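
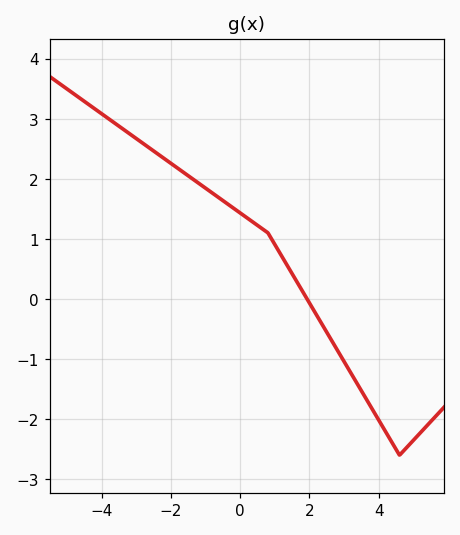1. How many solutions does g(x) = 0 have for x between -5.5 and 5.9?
1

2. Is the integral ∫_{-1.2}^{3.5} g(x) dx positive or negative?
positive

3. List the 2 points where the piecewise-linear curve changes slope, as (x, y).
(0.8, 1.1); (4.6, -2.6)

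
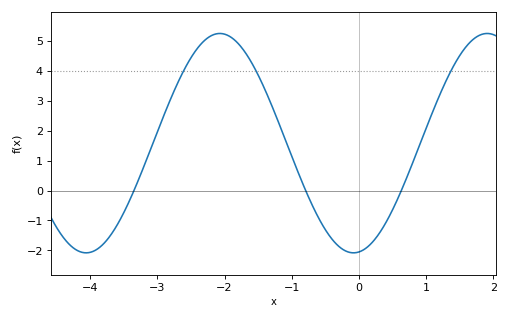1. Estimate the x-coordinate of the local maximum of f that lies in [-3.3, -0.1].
-2.1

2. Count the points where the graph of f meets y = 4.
3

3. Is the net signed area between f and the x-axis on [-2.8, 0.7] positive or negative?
positive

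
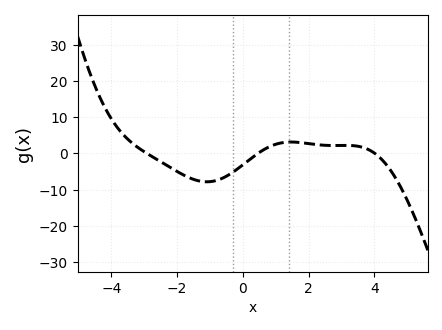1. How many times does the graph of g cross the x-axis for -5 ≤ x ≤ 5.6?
3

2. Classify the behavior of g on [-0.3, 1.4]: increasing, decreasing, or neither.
increasing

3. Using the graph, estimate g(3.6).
1.79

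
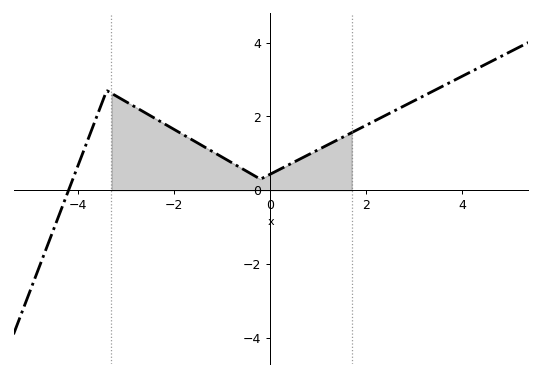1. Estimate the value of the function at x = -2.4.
1.95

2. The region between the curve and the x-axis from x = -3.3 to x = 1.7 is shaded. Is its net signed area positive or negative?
positive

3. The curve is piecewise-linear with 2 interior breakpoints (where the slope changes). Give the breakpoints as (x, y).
(-3.4, 2.7); (-0.2, 0.3)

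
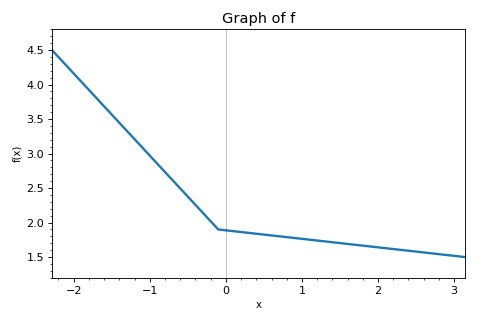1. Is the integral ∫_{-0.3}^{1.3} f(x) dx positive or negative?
positive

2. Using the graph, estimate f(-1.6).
3.7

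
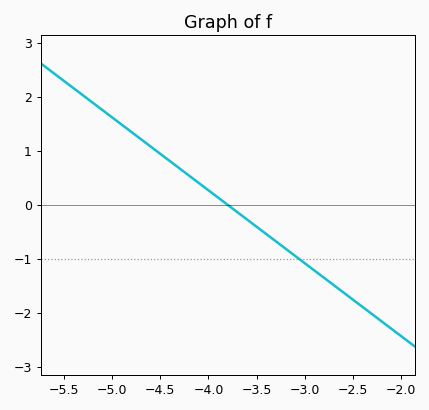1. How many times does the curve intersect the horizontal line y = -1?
1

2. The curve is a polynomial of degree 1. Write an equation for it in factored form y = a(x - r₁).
y = -1.35(x + 3.8)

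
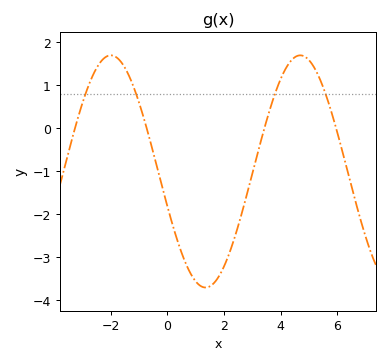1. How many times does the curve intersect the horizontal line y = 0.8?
4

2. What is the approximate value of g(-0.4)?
-0.8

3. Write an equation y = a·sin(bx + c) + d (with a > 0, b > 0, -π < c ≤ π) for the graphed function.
y = 2.7sin(0.94x - 2.8) - 1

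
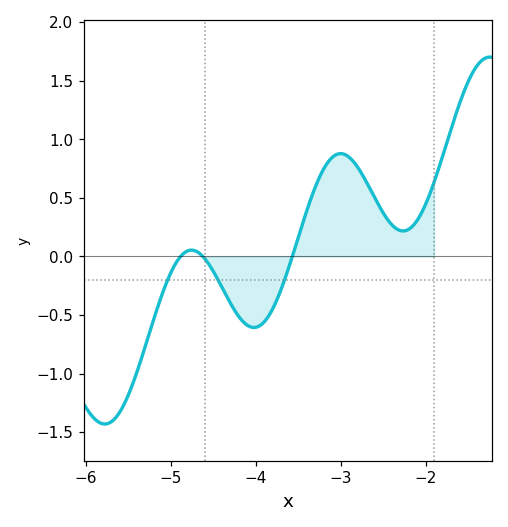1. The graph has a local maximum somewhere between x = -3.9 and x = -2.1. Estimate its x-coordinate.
-3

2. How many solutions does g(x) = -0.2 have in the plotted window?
3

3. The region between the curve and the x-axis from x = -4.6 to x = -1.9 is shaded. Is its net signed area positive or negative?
positive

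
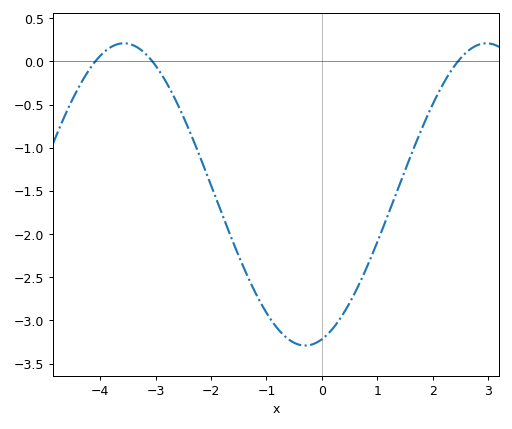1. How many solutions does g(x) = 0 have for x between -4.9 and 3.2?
3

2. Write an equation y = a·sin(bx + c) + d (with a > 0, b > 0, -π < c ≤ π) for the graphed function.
y = 1.75sin(0.96x - 1.28) - 1.54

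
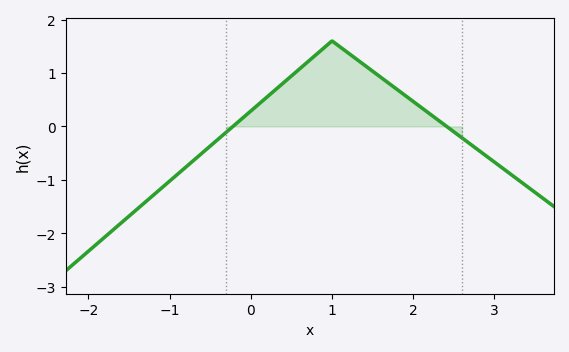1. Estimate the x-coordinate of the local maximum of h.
0.999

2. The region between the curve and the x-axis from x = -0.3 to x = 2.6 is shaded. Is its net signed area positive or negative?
positive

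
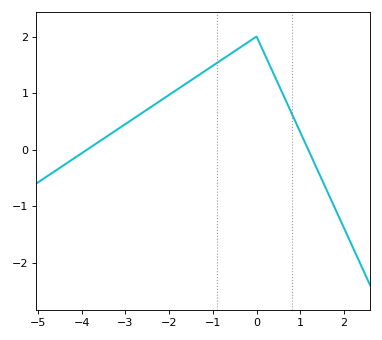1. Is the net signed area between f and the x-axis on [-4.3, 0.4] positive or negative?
positive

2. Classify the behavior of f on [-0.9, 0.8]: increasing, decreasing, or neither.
neither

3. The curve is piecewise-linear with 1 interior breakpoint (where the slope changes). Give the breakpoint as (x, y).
(0, 2)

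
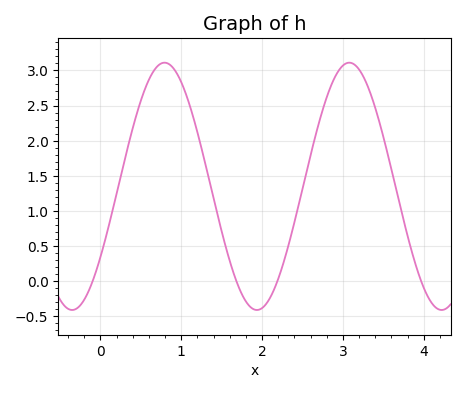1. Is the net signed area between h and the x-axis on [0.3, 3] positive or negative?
positive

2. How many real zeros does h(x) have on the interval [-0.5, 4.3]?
4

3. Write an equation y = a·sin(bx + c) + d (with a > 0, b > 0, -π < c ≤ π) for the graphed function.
y = 1.76sin(2.8x - 0.61) + 1.35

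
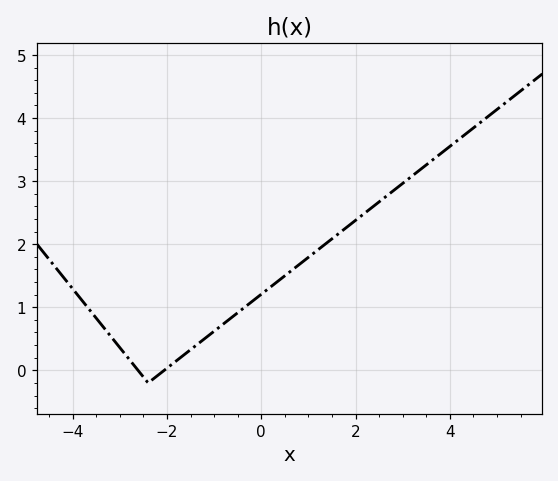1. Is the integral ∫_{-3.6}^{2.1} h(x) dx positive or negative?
positive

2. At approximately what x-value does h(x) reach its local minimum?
-2.4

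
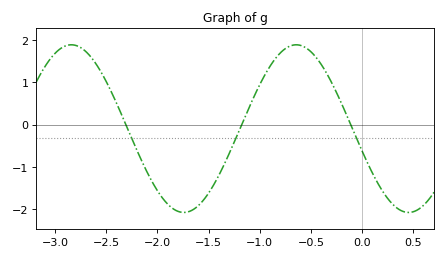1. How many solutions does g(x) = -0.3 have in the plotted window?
3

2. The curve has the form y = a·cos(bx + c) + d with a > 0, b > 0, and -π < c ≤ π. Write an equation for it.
y = 1.98cos(2.9x + 1.8) - 0.09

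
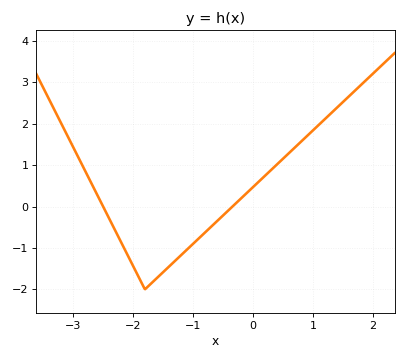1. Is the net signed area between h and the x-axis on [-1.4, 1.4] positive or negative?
positive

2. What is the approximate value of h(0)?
0.465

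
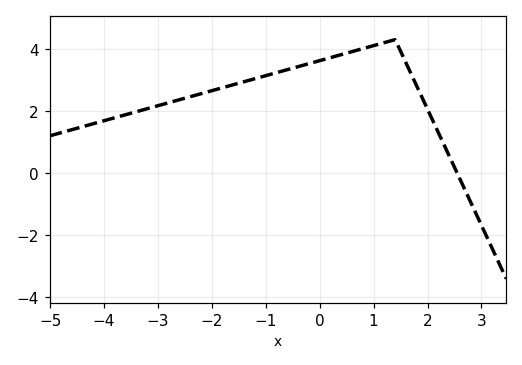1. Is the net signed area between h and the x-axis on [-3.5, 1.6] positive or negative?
positive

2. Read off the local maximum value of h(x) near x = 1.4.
4.2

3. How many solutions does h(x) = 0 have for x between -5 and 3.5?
1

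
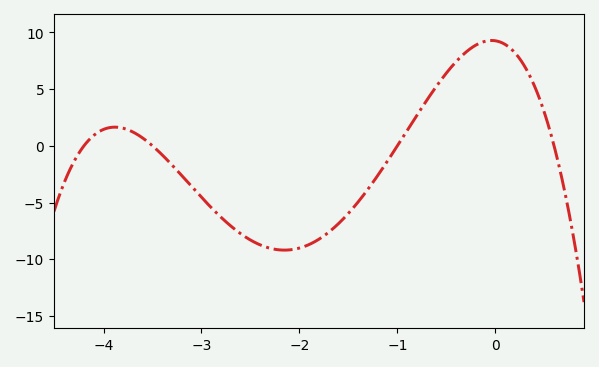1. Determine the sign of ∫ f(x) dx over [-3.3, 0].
negative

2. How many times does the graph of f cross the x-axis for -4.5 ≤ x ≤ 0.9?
4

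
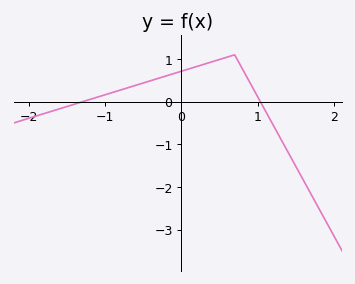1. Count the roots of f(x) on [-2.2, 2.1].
2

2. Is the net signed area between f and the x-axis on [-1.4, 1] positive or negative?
positive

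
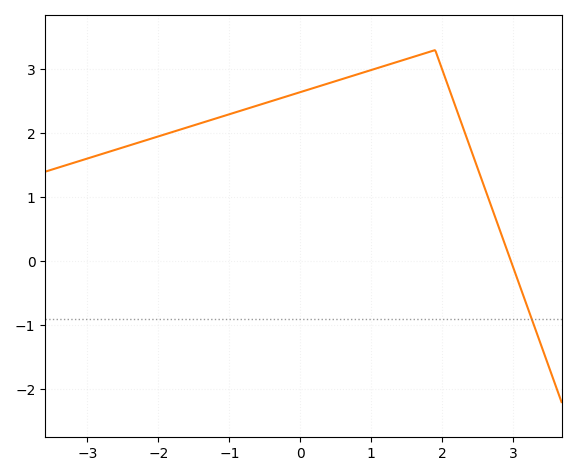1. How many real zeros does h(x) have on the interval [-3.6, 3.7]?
1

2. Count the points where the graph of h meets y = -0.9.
1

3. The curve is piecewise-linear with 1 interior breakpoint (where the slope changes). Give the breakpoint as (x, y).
(1.9, 3.3)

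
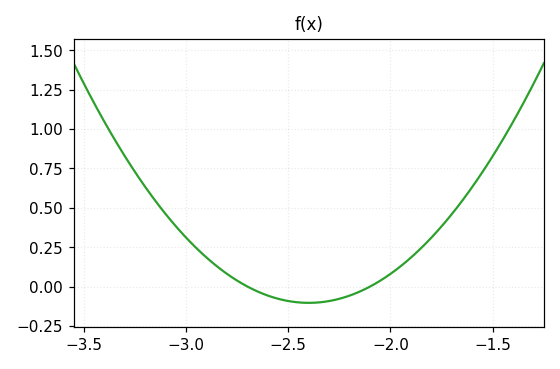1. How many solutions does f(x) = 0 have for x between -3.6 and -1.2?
2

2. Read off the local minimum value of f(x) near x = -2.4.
-0.104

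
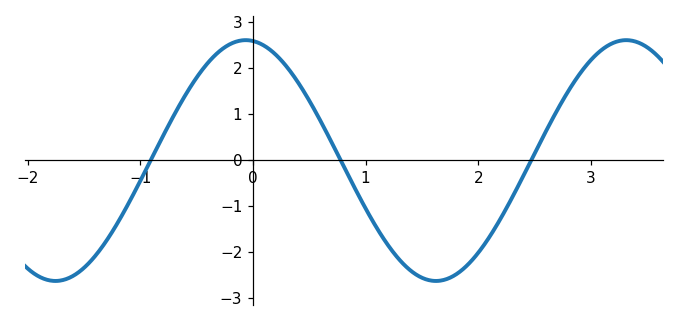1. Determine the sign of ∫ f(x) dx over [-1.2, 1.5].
positive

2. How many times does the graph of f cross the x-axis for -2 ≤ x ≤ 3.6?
3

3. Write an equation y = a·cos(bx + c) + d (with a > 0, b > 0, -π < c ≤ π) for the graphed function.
y = 2.62cos(1.86x + 0.12) - 0.02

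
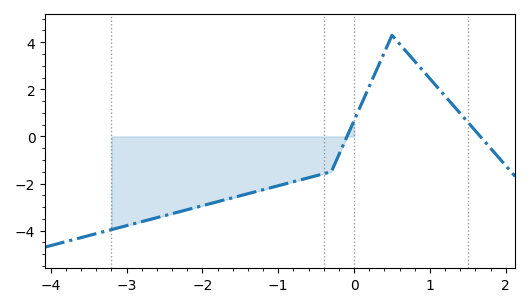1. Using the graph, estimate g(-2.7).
-3.6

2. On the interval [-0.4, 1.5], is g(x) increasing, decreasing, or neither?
neither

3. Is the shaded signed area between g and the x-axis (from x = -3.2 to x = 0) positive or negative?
negative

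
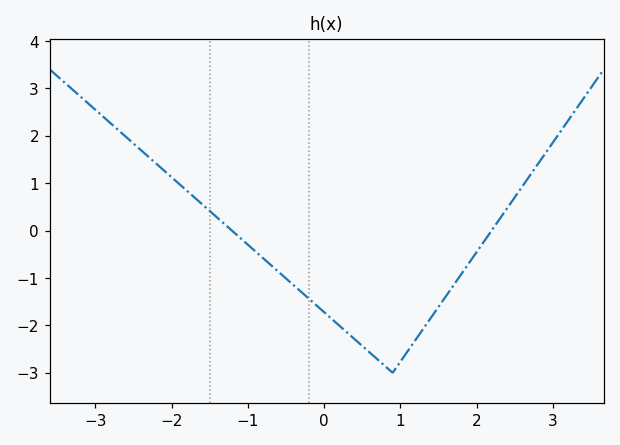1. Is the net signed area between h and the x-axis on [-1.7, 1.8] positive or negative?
negative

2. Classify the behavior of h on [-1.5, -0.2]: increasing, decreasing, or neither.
decreasing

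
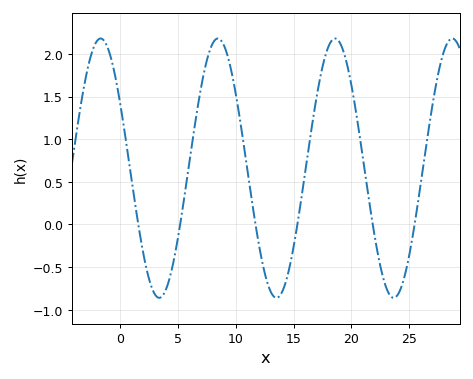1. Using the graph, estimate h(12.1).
-0.3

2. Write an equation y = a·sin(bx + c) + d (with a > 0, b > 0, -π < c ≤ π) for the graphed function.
y = 1.52sin(0.62x + 2.6) + 0.66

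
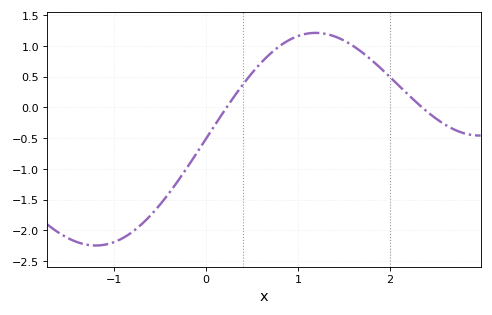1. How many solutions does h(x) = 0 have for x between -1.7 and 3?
2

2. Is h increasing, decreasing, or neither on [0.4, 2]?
neither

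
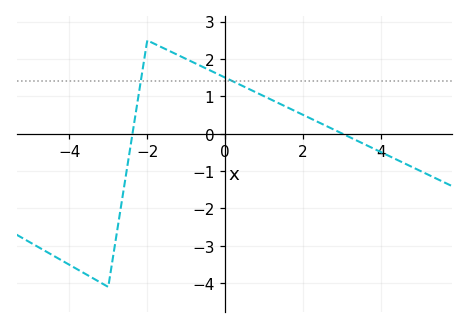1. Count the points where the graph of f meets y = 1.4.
2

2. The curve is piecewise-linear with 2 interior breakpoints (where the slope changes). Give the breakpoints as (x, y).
(-3, -4.1); (-2, 2.5)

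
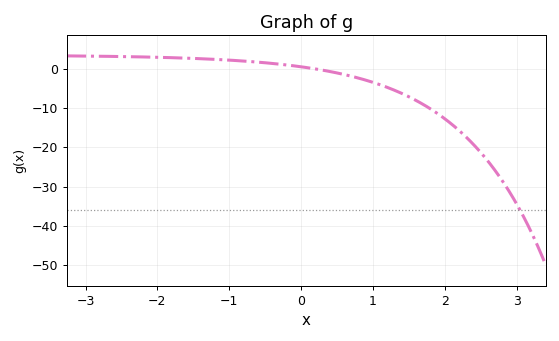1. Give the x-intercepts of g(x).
0.19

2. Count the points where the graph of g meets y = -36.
1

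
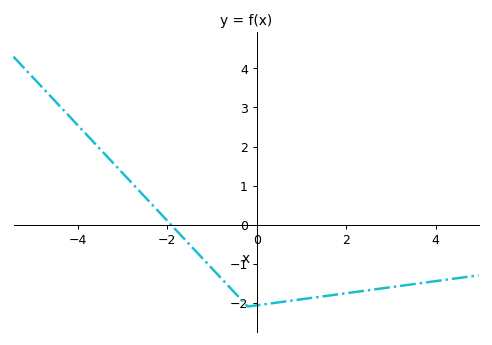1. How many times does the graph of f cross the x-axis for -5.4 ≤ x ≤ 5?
1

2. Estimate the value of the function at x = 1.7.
-1.8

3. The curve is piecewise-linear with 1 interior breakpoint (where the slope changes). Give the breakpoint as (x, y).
(-0.2, -2.1)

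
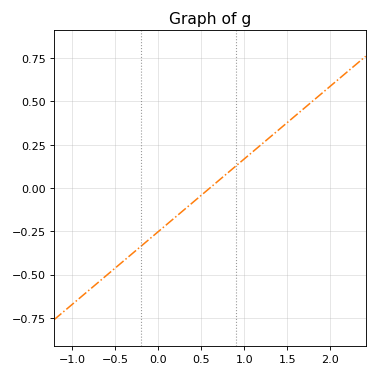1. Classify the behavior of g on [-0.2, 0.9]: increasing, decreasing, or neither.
increasing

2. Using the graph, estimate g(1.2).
0.252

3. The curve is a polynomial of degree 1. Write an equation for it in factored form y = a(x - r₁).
y = 0.42(x - 0.6)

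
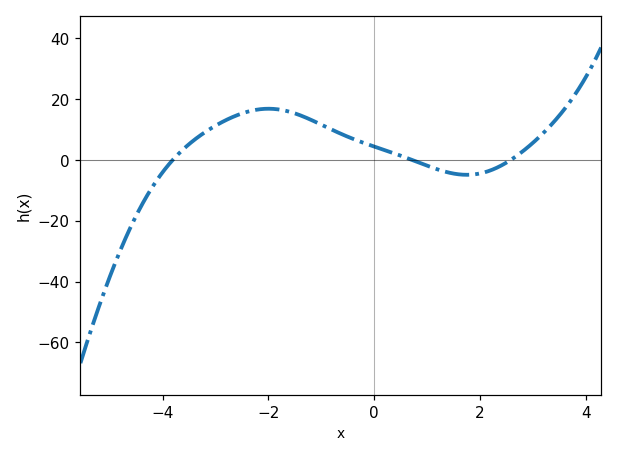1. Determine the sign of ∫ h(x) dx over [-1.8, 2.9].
positive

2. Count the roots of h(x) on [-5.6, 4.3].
3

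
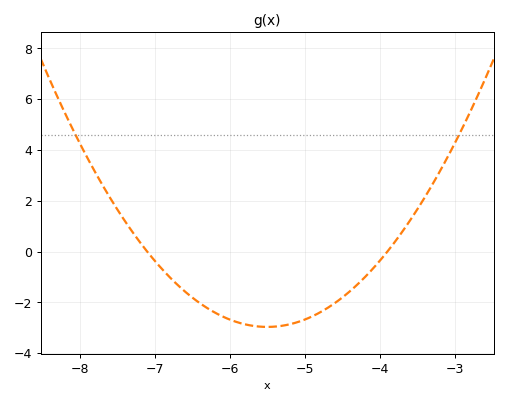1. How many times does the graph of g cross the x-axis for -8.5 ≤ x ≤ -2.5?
2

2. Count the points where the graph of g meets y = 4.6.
2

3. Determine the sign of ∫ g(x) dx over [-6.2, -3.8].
negative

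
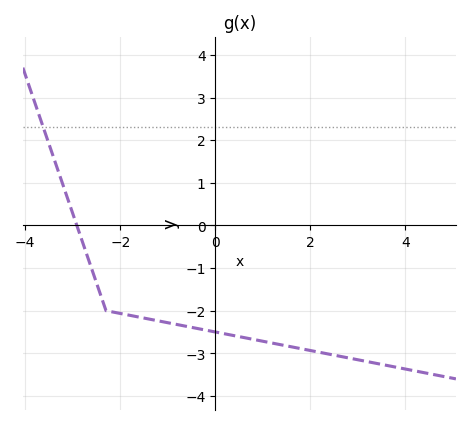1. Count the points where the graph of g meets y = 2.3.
1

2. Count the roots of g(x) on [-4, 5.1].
1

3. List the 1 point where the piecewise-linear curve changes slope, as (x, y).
(-2.3, -2)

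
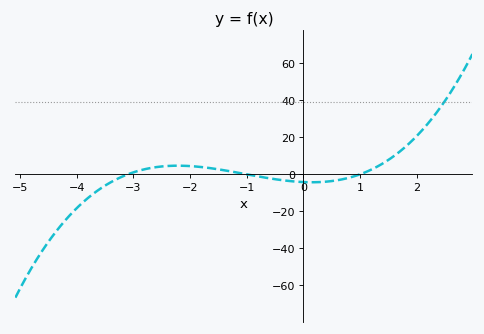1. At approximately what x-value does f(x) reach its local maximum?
-2.2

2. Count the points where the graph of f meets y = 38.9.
1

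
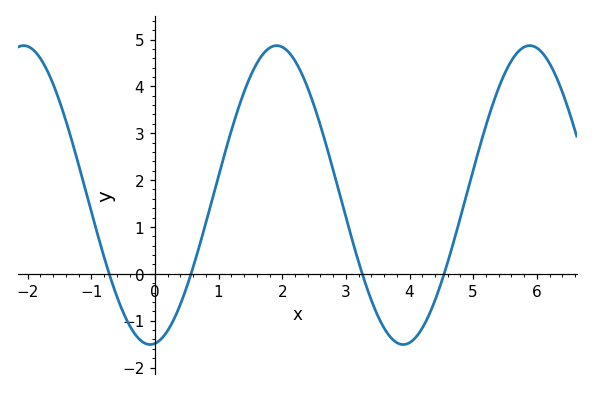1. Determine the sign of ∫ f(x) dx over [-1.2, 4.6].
positive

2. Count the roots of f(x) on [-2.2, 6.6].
4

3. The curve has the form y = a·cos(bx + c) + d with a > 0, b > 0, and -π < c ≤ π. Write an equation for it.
y = 3.19cos(1.6x - 3) + 1.68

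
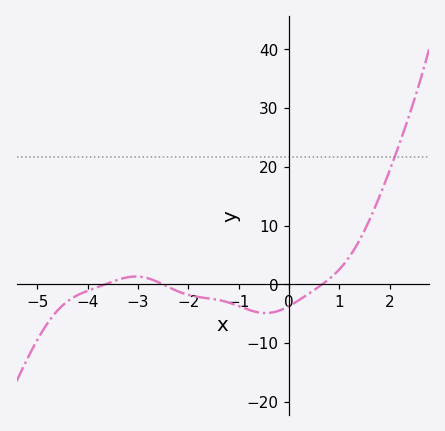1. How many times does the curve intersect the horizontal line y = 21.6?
1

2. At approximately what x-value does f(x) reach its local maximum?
-3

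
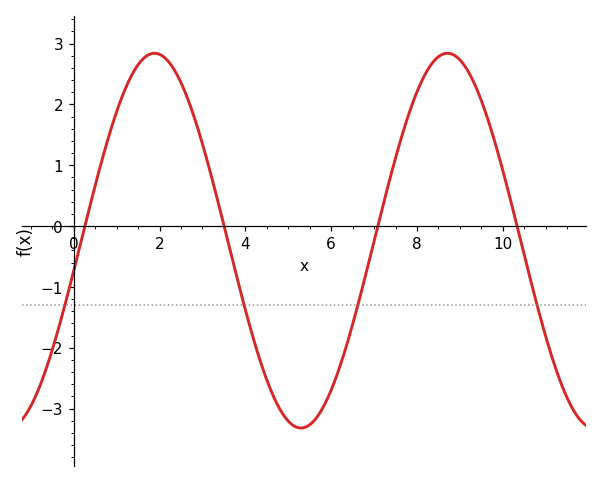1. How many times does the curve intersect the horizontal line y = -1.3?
4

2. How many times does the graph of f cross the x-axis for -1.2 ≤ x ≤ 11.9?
4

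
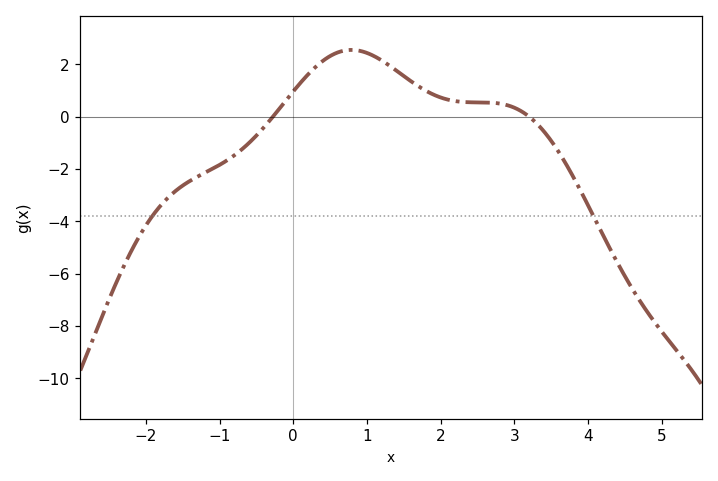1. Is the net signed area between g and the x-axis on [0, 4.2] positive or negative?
positive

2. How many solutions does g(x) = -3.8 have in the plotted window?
2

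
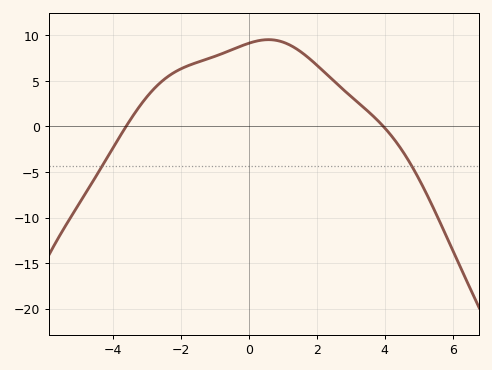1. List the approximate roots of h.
-3.6, 4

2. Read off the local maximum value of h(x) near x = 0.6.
9.5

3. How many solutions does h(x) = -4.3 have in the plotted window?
2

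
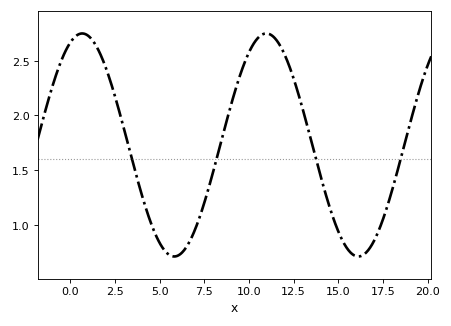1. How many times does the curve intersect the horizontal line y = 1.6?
4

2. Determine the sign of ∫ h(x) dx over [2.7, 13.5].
positive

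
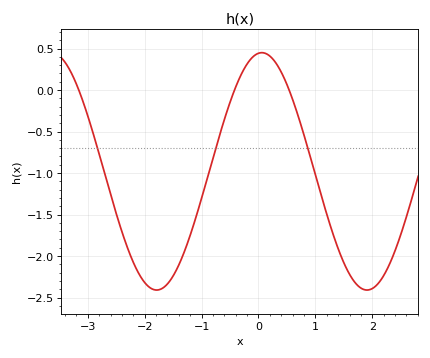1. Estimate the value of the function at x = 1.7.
-2.3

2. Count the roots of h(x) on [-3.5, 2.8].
3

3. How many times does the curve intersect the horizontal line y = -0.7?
3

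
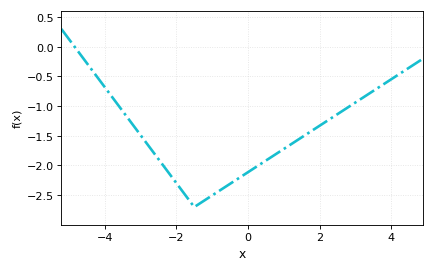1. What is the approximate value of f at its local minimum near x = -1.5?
-2.7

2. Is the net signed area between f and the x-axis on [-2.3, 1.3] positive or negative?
negative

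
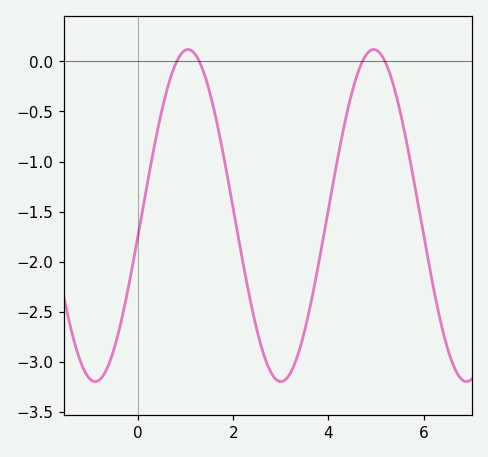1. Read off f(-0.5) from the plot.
-2.85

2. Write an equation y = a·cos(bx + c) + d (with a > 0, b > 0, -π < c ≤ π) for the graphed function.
y = 1.66cos(1.6x - 1.7) - 1.54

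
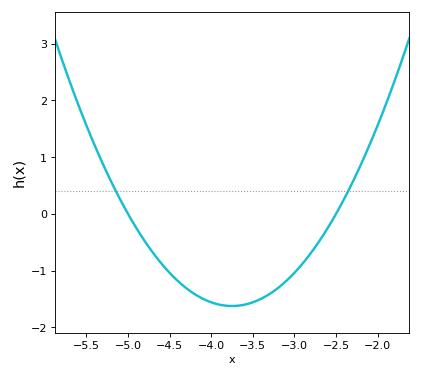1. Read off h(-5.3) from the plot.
0.874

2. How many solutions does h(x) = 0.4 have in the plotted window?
2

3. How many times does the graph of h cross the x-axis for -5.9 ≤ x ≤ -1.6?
2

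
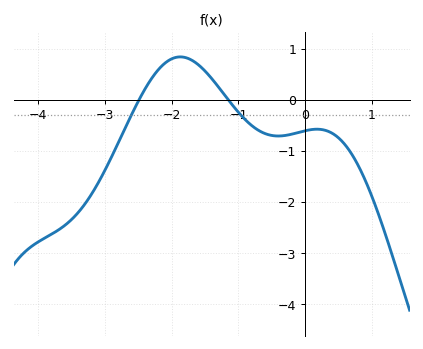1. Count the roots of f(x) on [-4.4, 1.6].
2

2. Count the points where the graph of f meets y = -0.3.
2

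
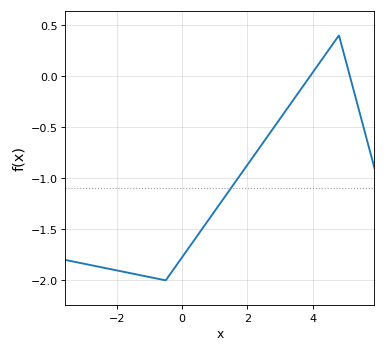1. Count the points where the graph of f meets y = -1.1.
1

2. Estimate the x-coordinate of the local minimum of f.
-0.504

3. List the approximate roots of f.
3.92, 5.13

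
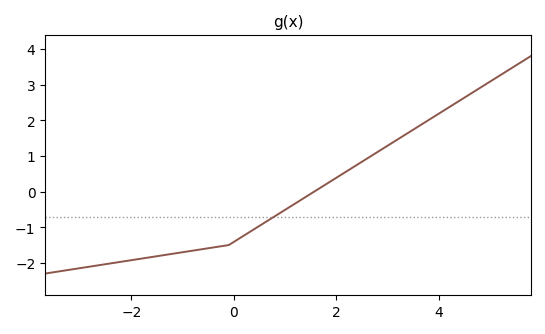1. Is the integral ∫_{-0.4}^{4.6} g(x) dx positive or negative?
positive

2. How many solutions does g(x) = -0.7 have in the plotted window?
1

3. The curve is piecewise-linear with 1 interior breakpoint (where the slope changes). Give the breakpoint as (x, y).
(-0.1, -1.5)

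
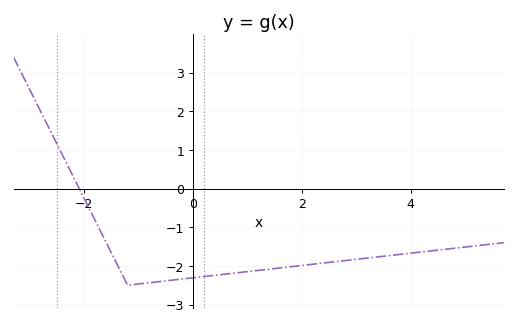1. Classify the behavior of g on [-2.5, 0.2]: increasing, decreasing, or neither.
neither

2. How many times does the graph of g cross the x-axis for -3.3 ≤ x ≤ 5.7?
1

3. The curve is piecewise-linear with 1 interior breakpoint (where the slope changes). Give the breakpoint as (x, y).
(-1.2, -2.5)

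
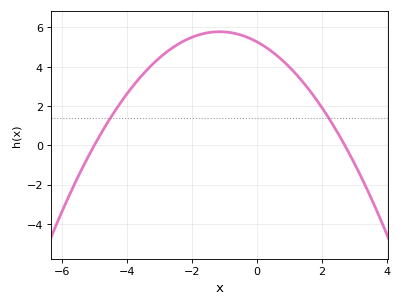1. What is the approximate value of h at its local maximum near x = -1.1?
5.78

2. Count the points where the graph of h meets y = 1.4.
2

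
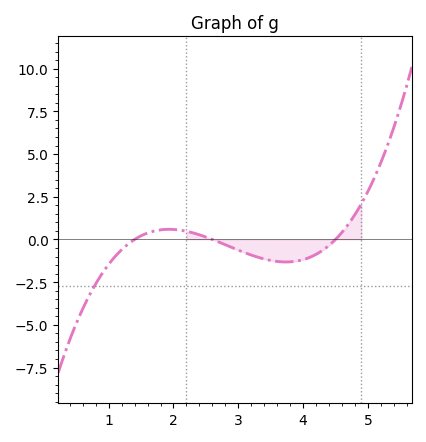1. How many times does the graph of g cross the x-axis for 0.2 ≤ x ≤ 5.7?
3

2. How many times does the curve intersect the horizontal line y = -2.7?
1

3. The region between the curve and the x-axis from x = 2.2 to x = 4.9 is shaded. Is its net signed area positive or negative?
negative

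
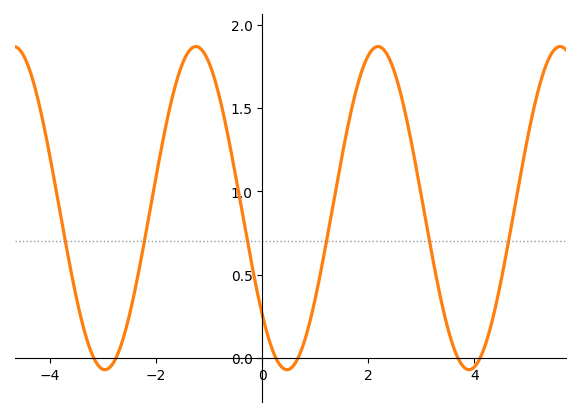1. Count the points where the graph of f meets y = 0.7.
6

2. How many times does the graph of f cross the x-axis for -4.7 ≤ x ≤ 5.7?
6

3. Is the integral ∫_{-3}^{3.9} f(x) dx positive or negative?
positive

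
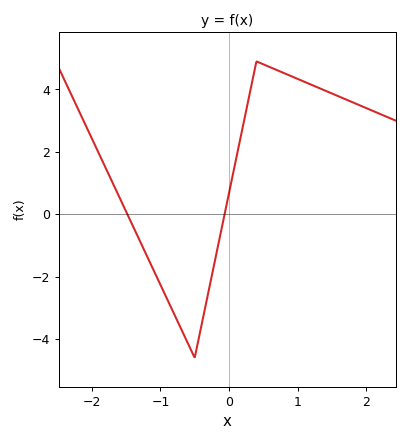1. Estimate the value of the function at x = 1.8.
3.59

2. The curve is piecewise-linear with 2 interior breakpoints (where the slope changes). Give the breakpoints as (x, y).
(-0.5, -4.6); (0.4, 4.9)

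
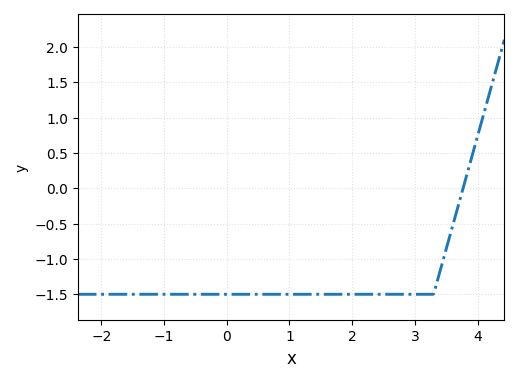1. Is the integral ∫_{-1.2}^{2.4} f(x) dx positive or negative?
negative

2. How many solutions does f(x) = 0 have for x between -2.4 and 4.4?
1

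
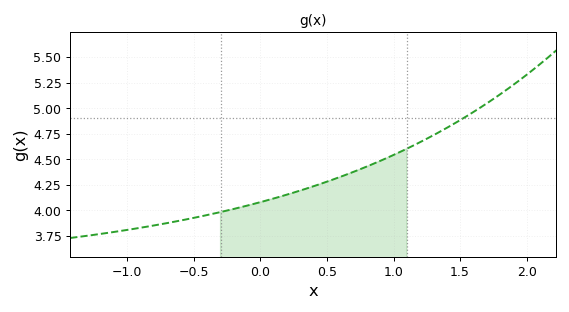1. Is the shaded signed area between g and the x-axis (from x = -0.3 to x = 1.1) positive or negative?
positive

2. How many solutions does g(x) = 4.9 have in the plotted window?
1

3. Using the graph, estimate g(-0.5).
3.93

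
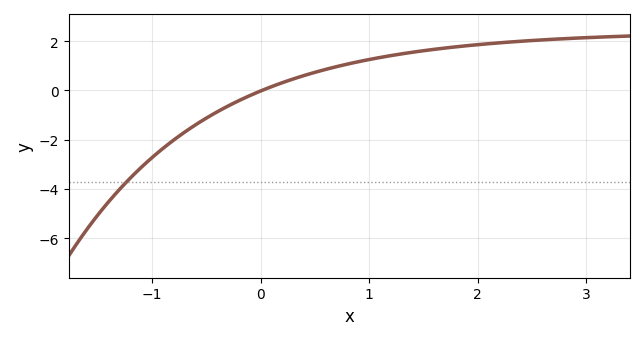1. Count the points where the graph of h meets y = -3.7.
1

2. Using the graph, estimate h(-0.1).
-0.2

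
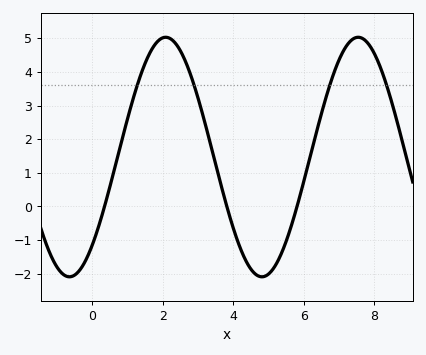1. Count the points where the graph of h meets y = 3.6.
4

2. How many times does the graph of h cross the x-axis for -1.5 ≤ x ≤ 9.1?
3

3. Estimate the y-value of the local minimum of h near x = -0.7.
-2.09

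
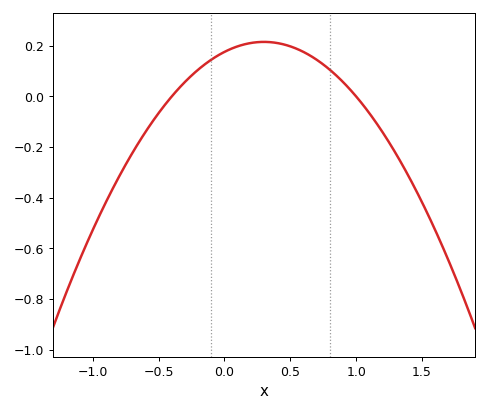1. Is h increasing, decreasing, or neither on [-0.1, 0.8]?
neither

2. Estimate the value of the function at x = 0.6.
0.176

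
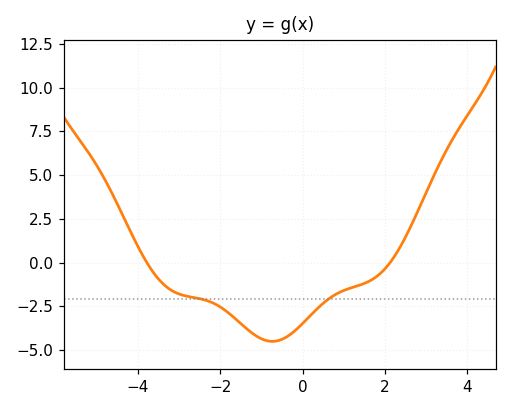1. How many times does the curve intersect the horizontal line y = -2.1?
2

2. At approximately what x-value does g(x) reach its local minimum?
-0.735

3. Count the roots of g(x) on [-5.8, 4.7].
2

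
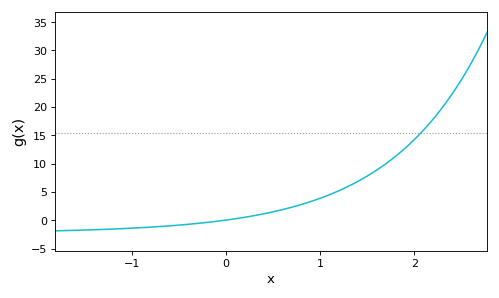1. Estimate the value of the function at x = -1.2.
-1.5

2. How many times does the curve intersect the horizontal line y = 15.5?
1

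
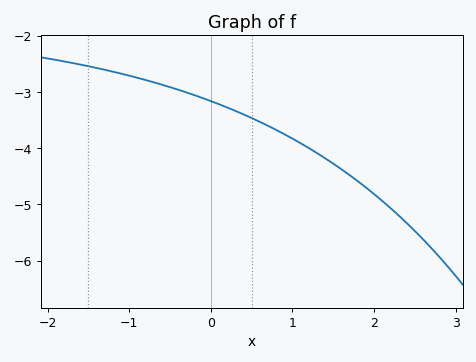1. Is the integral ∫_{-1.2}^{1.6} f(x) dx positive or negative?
negative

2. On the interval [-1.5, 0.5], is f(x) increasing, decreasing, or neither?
decreasing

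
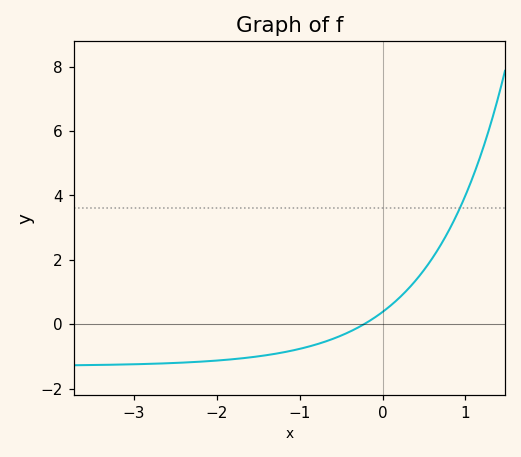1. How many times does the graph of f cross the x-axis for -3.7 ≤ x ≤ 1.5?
1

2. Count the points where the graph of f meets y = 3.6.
1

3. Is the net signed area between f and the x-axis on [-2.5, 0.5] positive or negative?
negative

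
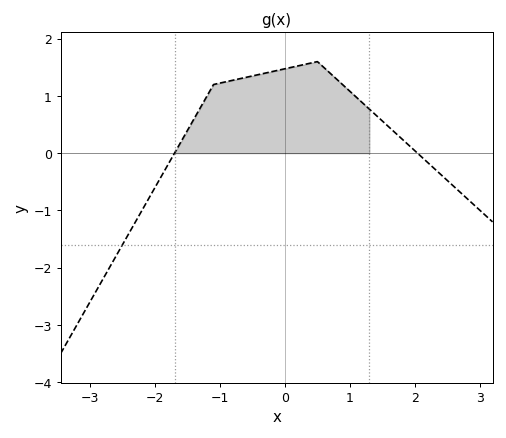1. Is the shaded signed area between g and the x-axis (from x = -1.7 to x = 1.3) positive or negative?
positive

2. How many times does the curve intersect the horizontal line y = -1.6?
1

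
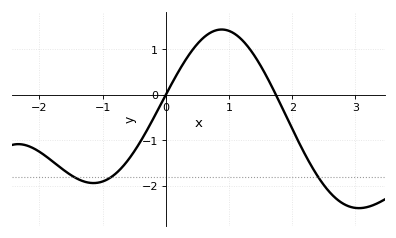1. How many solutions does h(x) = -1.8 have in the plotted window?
3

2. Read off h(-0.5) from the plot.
-1.2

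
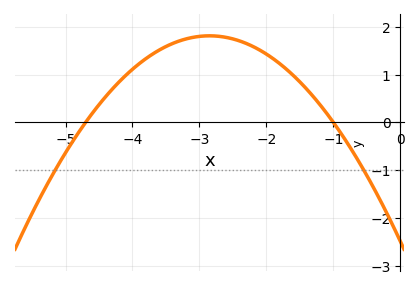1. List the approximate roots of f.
-4.7, -1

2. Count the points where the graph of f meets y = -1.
2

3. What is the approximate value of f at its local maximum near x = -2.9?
1.8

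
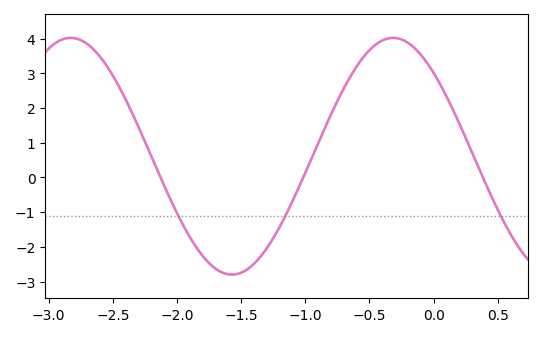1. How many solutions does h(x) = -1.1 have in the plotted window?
3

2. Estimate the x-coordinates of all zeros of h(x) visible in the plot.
-2.13, -1.02, 0.385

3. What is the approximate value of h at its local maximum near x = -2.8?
4.02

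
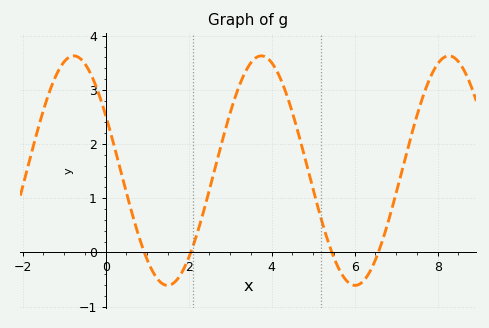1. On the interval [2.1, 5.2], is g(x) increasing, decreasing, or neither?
neither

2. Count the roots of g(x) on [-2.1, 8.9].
4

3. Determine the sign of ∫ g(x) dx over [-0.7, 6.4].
positive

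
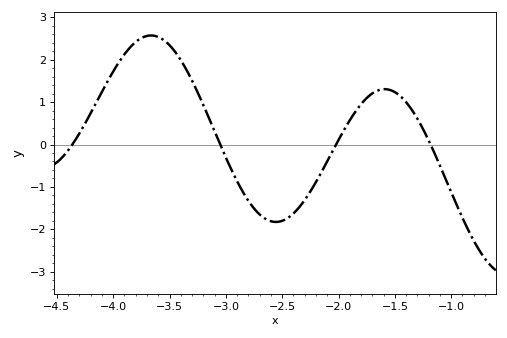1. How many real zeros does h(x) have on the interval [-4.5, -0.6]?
4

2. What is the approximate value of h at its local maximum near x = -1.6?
1.3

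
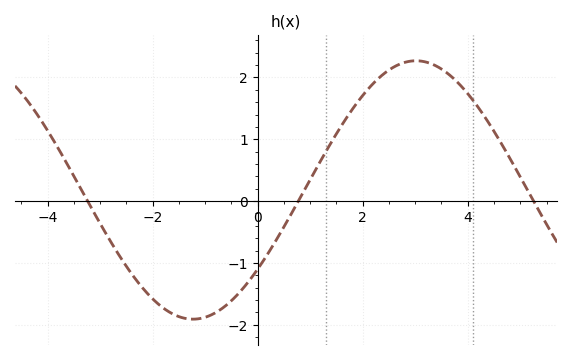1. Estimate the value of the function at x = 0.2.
-0.8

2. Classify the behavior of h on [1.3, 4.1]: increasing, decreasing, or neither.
neither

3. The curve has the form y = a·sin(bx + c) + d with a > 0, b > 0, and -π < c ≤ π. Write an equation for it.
y = 2.09sin(0.74x - 0.66) + 0.18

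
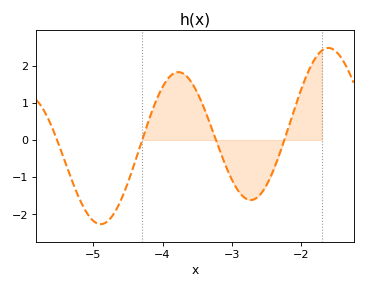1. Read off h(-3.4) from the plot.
0.9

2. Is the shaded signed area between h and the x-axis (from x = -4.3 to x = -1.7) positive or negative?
positive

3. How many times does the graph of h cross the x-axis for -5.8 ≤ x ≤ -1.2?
4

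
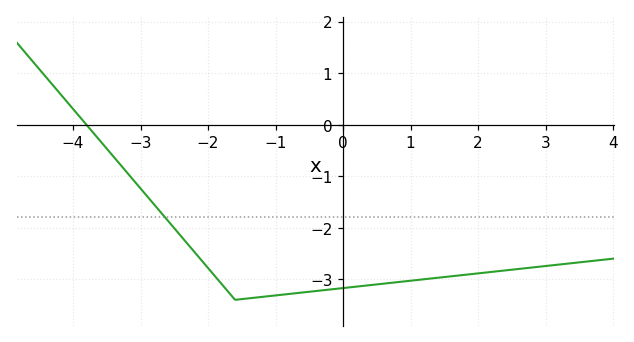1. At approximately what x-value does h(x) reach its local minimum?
-1.6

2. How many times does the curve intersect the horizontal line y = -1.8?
1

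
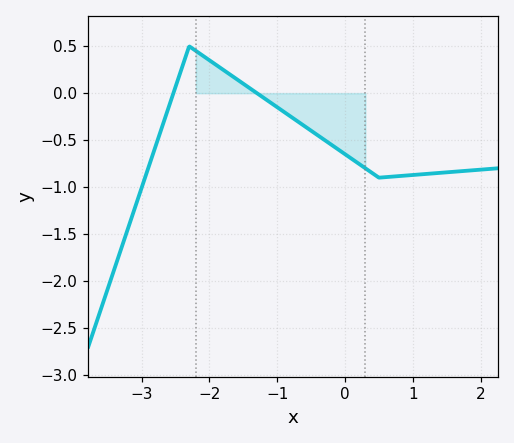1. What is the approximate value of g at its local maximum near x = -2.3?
0.499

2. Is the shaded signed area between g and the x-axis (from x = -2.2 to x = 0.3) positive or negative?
negative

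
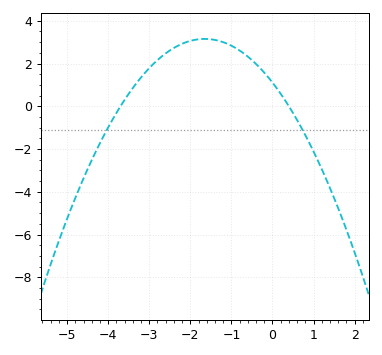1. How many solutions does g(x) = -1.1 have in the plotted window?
2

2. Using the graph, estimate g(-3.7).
0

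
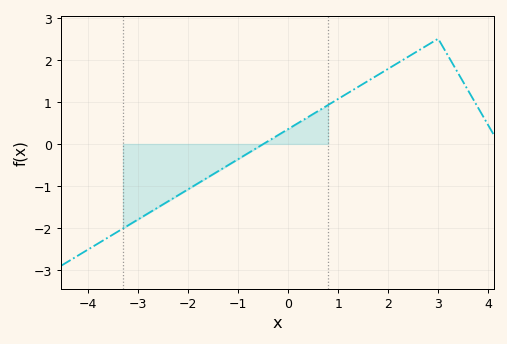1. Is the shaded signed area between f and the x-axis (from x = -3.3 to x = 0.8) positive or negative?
negative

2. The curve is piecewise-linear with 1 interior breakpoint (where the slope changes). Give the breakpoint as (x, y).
(3, 2.5)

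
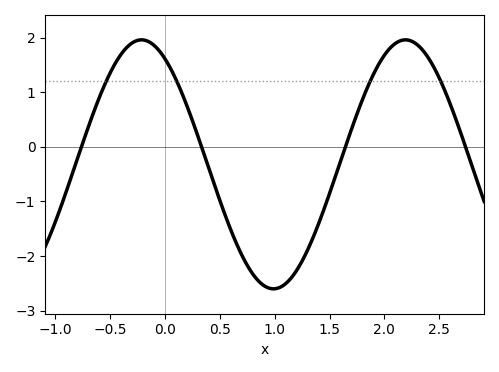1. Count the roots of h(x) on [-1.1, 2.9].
4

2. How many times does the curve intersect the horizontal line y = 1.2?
4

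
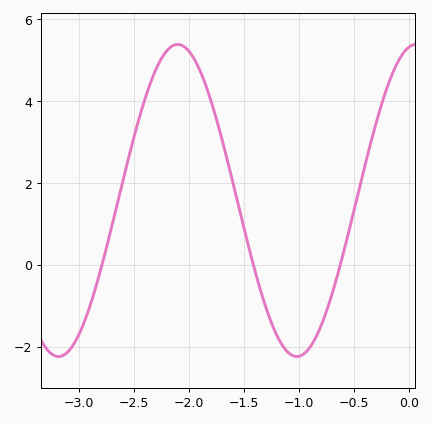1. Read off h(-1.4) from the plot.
-0.2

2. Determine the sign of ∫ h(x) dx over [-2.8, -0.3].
positive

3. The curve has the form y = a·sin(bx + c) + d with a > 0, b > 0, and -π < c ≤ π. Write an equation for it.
y = 3.81sin(2.9x + 1.4) + 1.58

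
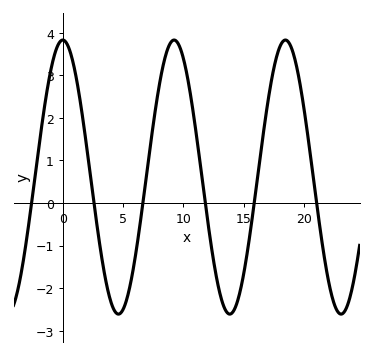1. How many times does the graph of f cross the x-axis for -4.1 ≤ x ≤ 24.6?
6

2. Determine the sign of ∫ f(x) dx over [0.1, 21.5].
positive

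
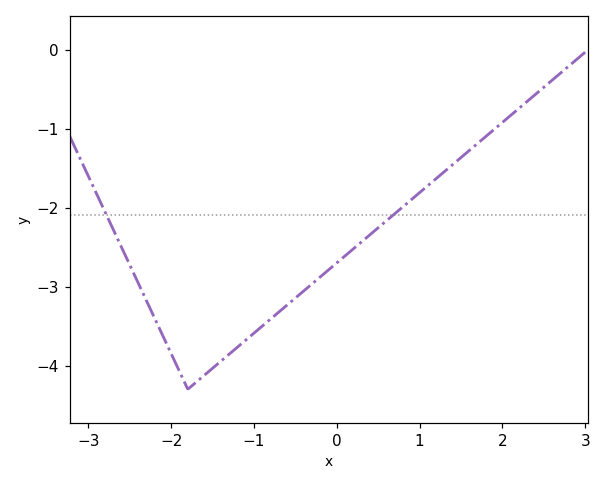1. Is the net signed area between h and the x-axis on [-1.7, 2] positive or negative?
negative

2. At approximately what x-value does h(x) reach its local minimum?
-1.8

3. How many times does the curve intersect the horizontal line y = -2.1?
2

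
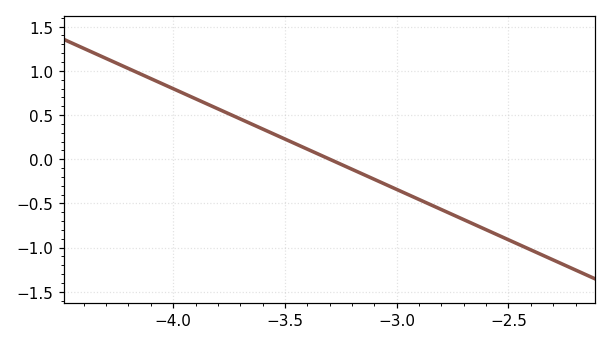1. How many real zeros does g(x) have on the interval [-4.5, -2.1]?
1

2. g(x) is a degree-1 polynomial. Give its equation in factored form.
y = -1.14(x + 3.3)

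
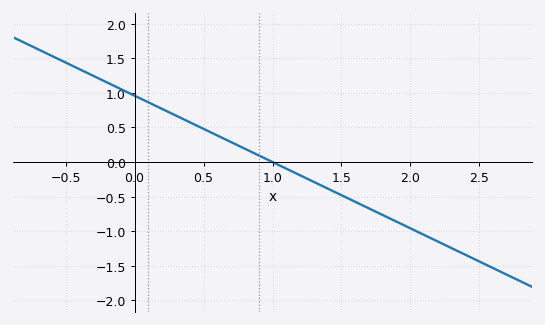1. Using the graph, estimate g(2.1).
-1.06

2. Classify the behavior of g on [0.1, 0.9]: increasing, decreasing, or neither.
decreasing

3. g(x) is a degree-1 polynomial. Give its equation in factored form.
y = -0.96(x - 1)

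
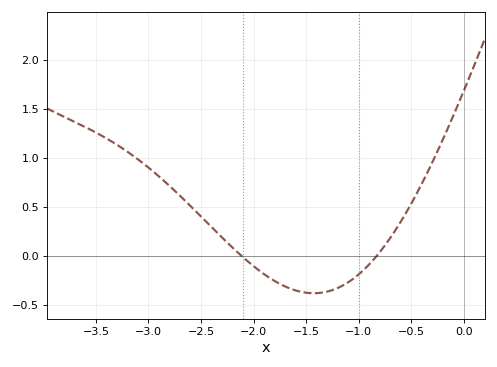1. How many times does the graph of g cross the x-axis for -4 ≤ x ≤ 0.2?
2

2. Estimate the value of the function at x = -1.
-0.192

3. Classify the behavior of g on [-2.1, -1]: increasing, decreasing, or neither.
neither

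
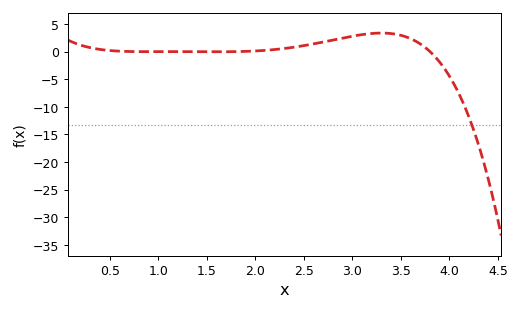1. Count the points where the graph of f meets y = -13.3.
1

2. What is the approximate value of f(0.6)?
0.084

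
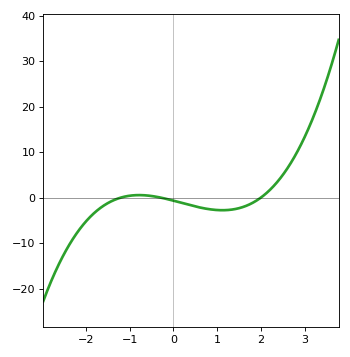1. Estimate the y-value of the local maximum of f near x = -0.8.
1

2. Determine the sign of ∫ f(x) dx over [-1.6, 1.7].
negative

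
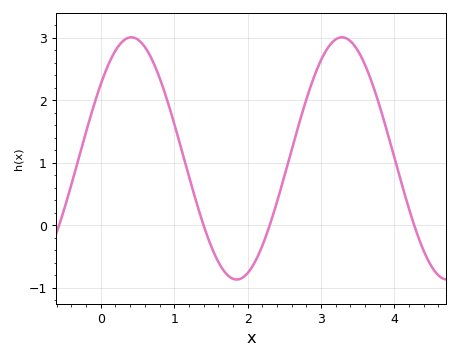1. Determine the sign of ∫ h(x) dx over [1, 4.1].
positive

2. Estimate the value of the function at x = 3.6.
2.57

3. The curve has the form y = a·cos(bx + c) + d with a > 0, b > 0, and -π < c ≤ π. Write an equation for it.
y = 1.94cos(2.19x - 0.912) + 1.07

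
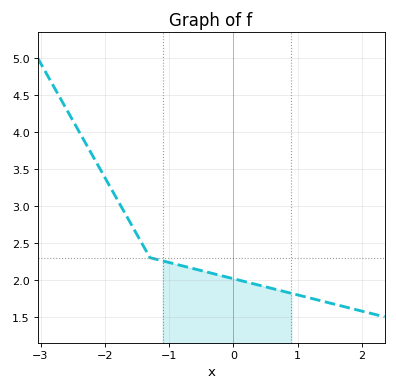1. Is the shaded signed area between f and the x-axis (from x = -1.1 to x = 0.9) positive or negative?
positive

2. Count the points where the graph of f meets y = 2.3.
1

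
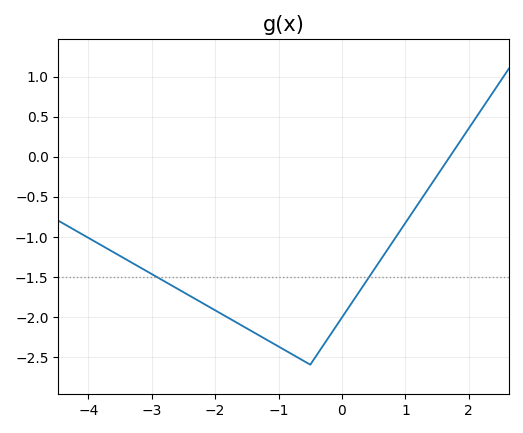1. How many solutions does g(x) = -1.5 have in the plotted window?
2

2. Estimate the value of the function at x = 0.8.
-1.06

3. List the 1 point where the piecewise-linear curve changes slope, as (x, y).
(-0.5, -2.6)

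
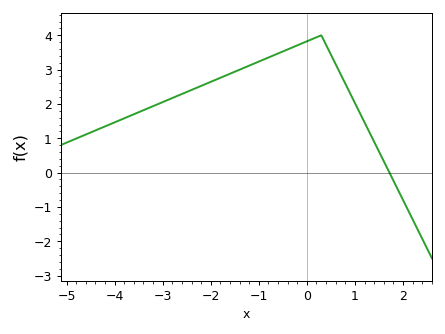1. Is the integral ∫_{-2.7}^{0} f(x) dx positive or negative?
positive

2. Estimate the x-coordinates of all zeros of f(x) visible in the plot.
1.8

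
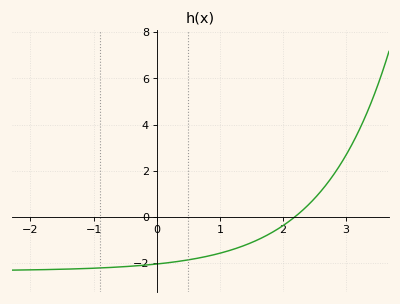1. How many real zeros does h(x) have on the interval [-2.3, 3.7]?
1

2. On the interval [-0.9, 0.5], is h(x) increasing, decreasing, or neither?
increasing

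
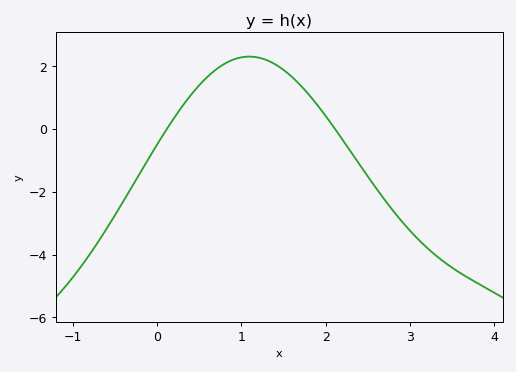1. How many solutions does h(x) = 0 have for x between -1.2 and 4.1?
2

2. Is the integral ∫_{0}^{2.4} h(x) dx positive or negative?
positive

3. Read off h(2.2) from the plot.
-0.336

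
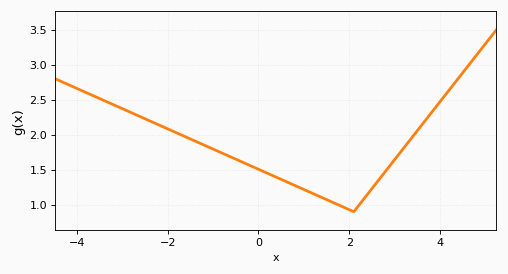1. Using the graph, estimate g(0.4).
1.39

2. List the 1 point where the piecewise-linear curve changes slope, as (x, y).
(2.1, 0.9)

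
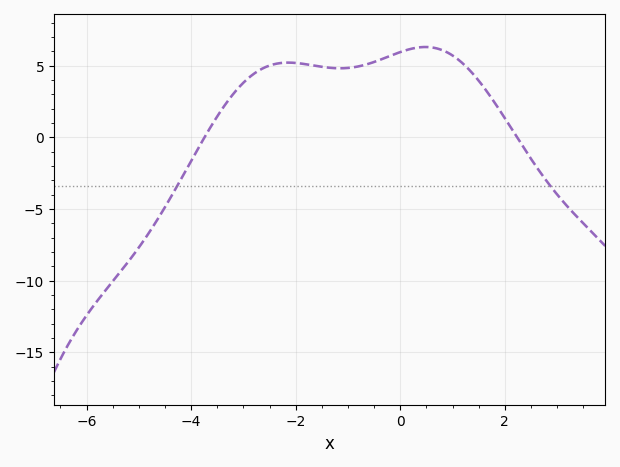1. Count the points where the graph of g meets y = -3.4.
2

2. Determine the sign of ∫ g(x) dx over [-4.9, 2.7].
positive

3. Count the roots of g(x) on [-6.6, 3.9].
2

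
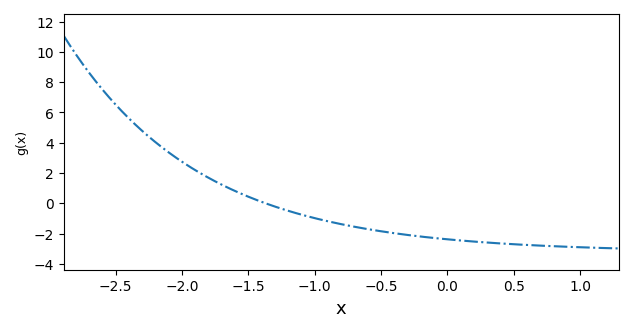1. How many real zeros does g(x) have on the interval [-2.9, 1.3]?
1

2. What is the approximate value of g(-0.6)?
-1.6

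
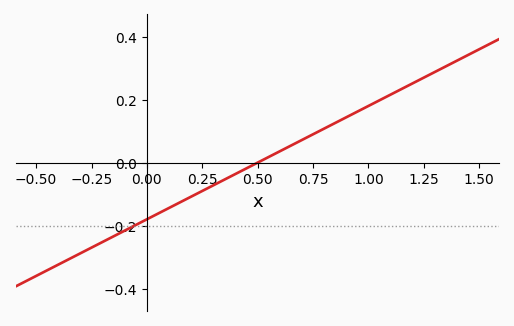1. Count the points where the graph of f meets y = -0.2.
1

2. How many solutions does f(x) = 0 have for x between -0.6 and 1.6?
1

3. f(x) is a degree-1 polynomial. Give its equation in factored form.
y = 0.36(x - 0.5)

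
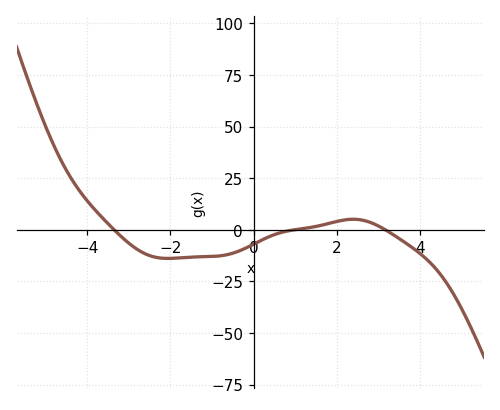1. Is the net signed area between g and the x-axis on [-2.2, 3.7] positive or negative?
negative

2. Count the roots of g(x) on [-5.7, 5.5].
3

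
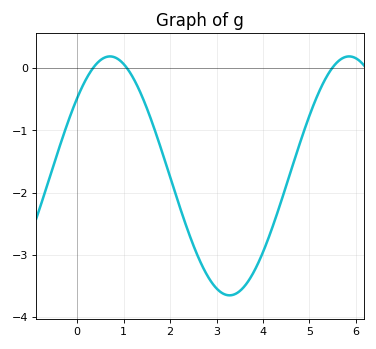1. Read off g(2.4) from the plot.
-2.6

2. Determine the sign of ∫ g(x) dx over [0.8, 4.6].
negative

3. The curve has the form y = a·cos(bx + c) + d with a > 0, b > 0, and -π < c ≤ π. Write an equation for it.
y = 1.92cos(1.2x - 0.86) - 1.73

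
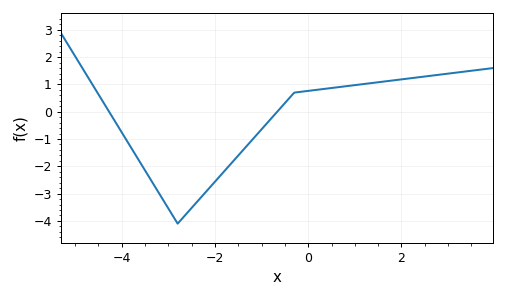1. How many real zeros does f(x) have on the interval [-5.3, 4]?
2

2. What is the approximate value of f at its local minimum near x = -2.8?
-4.1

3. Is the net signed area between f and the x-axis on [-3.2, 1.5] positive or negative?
negative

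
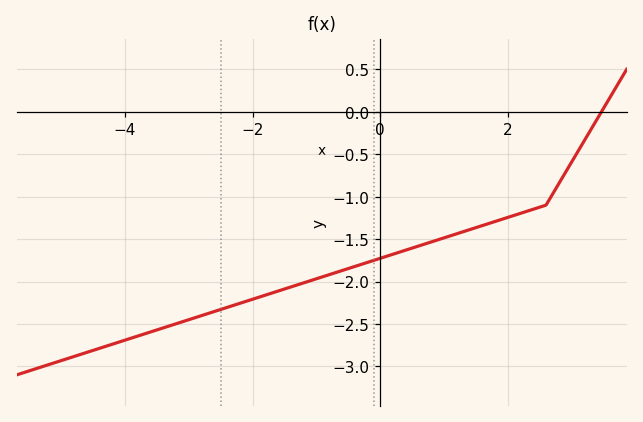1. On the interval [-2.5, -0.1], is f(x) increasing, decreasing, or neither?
increasing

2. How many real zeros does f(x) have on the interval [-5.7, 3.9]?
1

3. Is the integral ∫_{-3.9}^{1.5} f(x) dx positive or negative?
negative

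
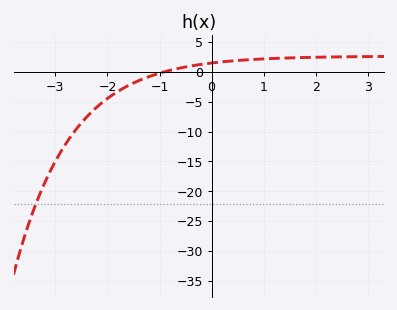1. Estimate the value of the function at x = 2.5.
2.5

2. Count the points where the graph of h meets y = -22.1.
1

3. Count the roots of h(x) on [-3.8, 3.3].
1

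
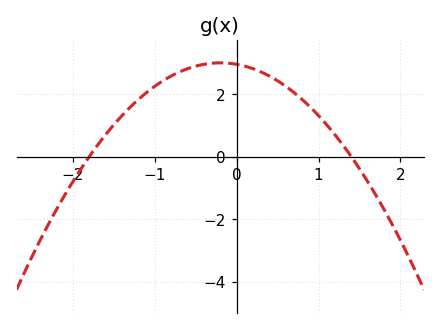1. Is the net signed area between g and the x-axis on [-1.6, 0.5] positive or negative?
positive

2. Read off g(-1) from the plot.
2.2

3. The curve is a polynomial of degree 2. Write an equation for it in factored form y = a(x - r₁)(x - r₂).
y = -1.17(x + 1.8)(x - 1.4)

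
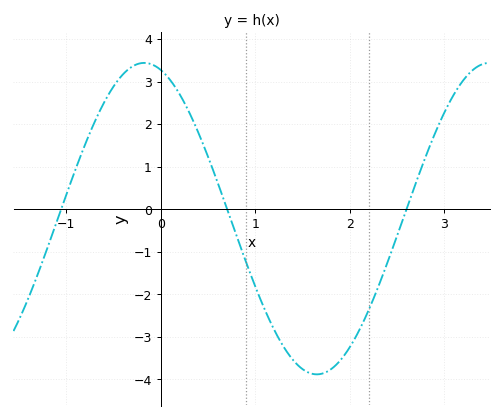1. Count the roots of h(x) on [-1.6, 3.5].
3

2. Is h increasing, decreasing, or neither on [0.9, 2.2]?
neither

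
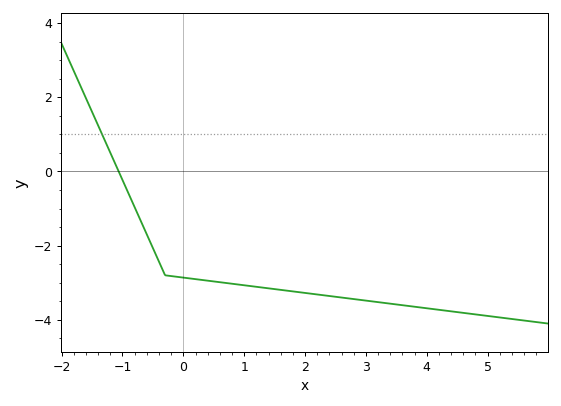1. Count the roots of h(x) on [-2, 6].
1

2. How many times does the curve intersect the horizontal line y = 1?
1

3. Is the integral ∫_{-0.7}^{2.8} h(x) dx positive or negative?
negative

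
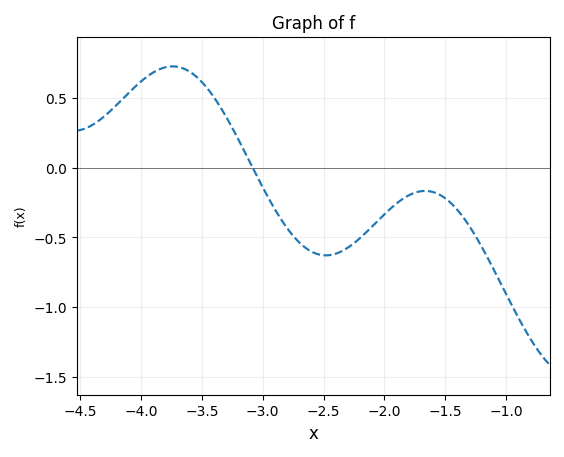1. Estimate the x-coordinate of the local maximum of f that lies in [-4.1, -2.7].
-3.74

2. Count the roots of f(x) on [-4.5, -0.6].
1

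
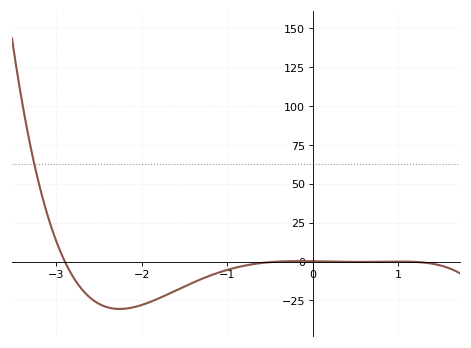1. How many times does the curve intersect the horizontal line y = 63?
1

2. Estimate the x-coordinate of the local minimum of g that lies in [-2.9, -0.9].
-2.26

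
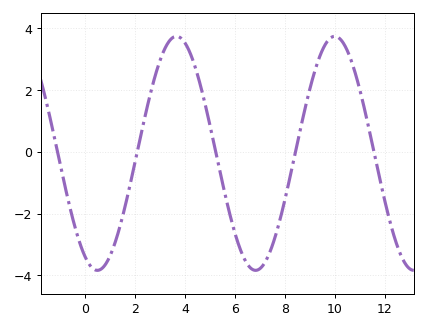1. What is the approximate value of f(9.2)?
2.62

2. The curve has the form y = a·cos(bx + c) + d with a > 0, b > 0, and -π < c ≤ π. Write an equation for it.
y = 3.79cos(0.99x + 2.67) - 0.05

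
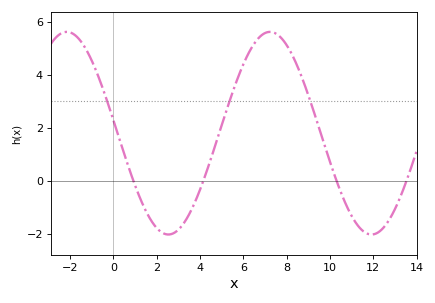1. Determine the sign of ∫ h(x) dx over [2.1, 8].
positive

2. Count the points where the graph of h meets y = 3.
3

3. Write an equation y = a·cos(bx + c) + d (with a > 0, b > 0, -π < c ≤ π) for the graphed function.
y = 3.83cos(0.67x + 1.4) + 1.8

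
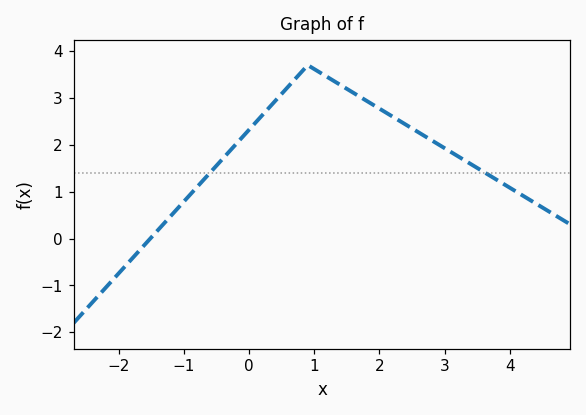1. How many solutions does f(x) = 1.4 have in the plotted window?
2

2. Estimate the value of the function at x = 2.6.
2.27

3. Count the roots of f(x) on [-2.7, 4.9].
1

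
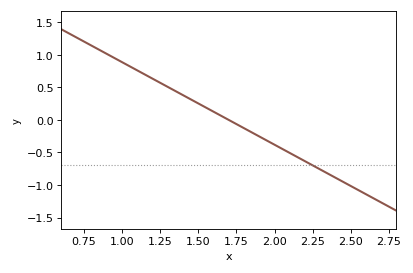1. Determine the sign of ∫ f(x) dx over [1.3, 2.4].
negative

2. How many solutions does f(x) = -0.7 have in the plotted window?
1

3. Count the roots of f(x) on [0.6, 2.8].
1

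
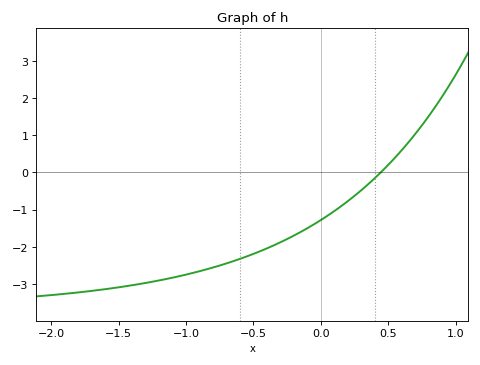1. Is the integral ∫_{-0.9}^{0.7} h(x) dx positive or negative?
negative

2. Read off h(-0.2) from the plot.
-1.7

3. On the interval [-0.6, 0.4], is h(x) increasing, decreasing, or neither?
increasing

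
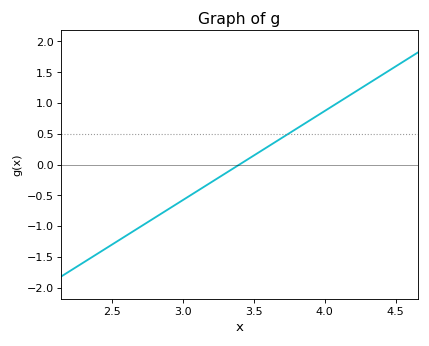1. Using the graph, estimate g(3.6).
0.3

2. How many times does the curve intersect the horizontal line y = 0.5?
1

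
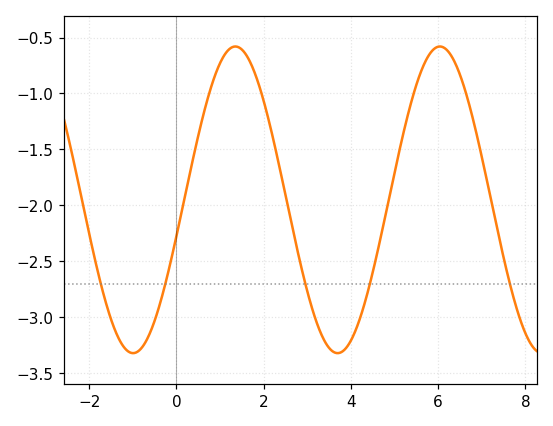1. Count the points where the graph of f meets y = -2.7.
5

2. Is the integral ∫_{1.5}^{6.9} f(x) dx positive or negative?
negative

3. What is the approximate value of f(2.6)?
-2.09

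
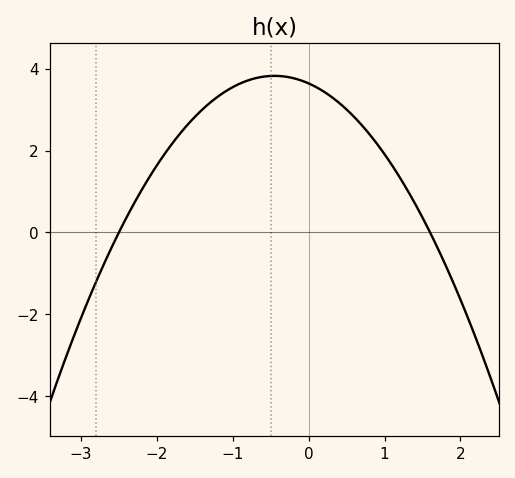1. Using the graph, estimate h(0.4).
3.17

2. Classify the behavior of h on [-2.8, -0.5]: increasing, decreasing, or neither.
increasing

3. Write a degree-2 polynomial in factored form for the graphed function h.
y = -0.91(x + 2.5)(x - 1.6)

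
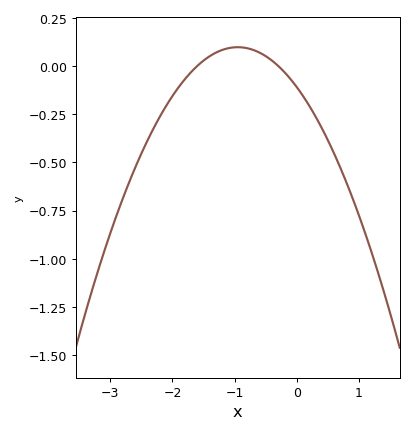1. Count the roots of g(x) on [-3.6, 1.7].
2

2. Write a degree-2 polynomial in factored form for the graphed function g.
y = -0.23(x + 1.6)(x + 0.3)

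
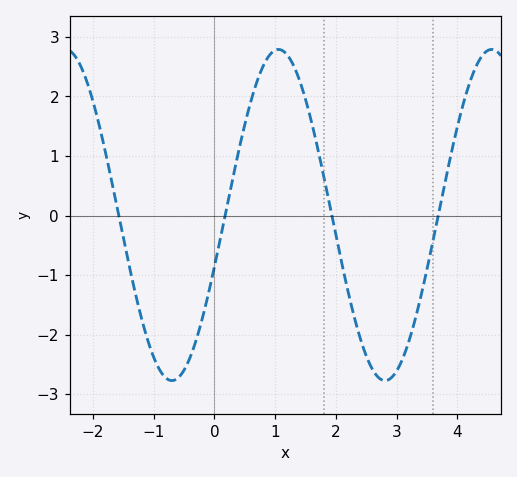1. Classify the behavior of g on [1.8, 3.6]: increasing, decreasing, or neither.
neither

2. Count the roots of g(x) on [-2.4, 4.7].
4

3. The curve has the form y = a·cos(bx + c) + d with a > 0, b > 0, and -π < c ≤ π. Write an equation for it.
y = 2.78cos(1.8x - 1.9) + 0.01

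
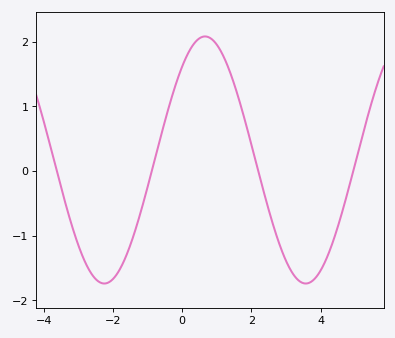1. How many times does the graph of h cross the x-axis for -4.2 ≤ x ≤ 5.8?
4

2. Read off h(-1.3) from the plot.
-0.819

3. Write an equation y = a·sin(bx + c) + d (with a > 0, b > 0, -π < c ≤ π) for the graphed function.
y = 1.91sin(1.08x + 0.86) + 0.17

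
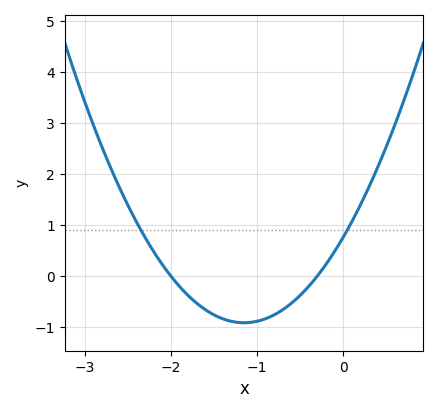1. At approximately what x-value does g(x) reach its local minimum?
-1.1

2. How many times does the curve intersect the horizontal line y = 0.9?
2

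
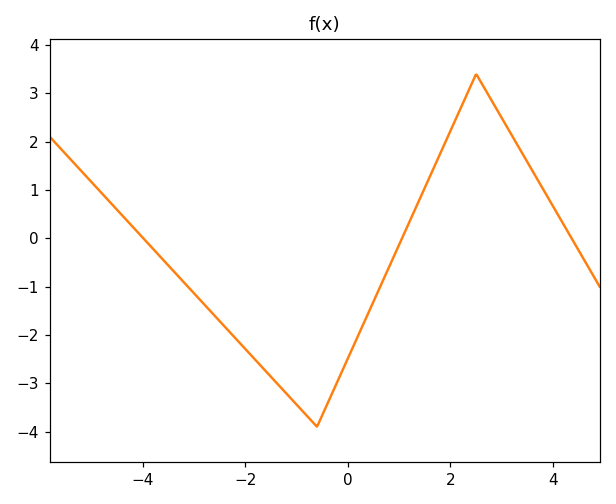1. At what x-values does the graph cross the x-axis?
-3.99, 1.06, 4.36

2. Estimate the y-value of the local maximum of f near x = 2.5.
3.4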